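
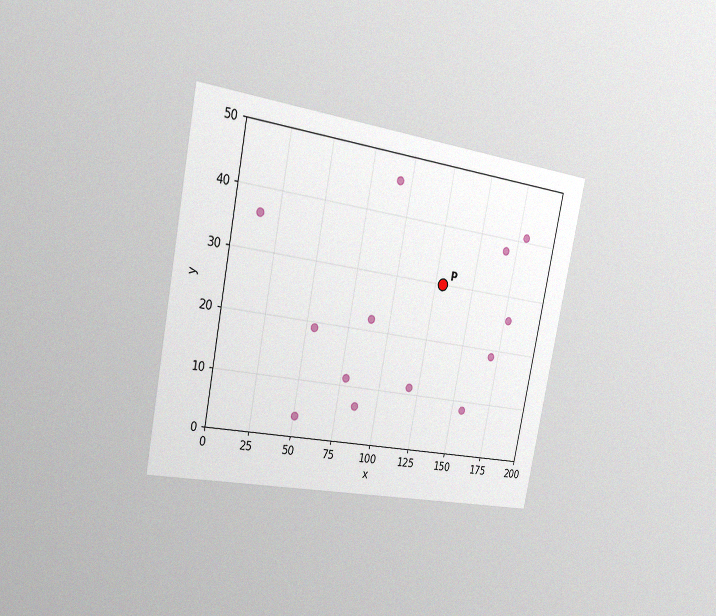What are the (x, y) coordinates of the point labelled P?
The chart is tilted about 11° clockwise and viewed slightly from the left, with some photo noise. Following the gridlines from P to each axis, P sits at (130, 30).

(130, 30)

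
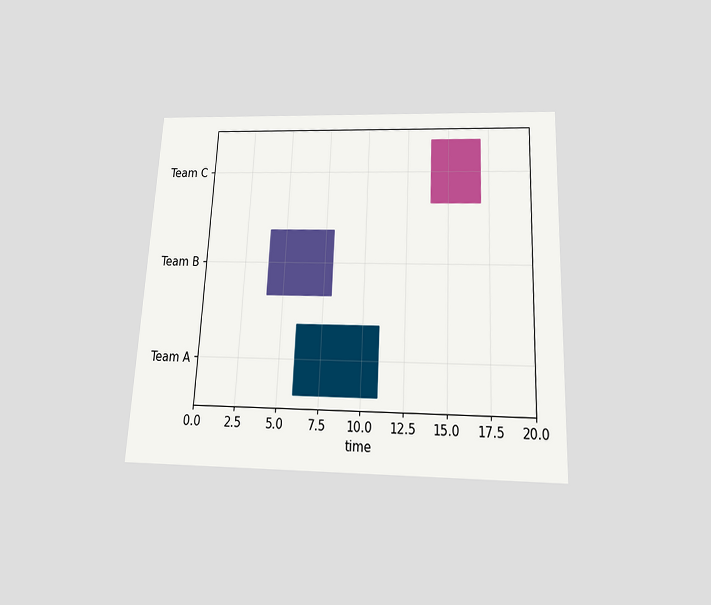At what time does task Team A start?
6

The chart is tilted about 3° clockwise and viewed slightly from below. The Team A bar begins at t=6.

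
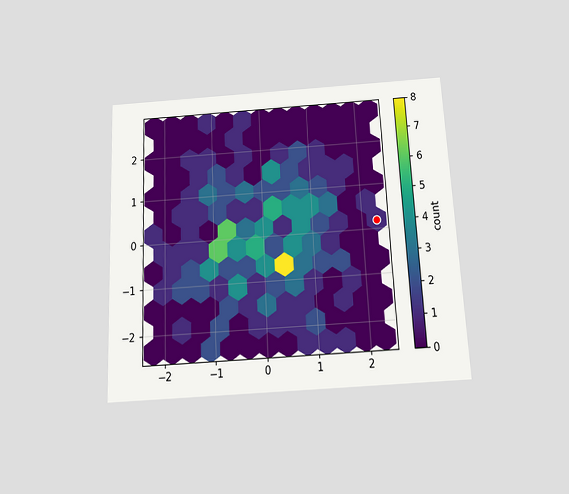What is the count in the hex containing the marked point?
1

The chart is tilted about 3° counter-clockwise and viewed slightly from below. The marked hex reads 1 on the colorbar.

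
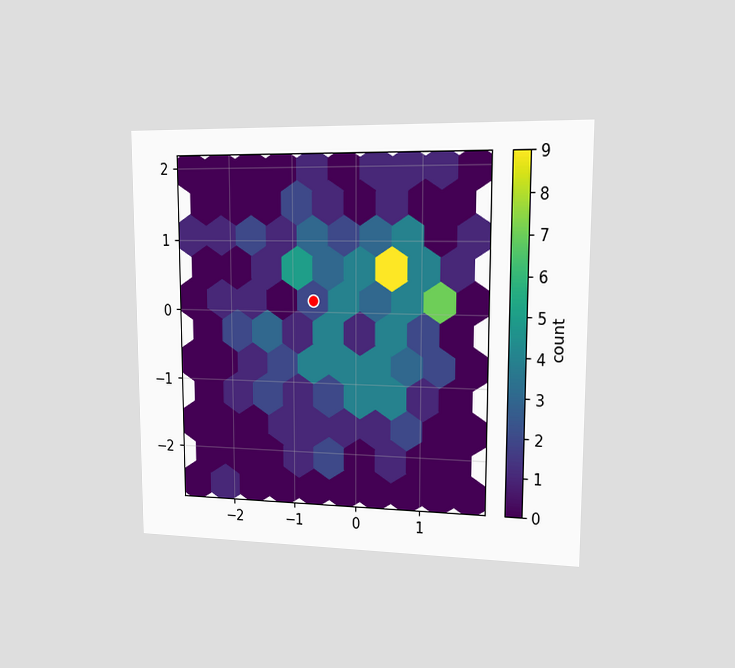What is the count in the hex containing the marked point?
2

The chart is viewed slightly from the right. The marked hex reads 2 on the colorbar.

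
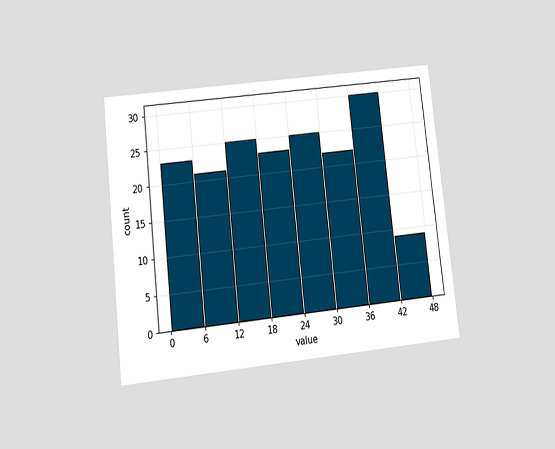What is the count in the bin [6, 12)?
21

The chart is tilted about 6° counter-clockwise and viewed slightly from below. The [6, 12) bin has height 21.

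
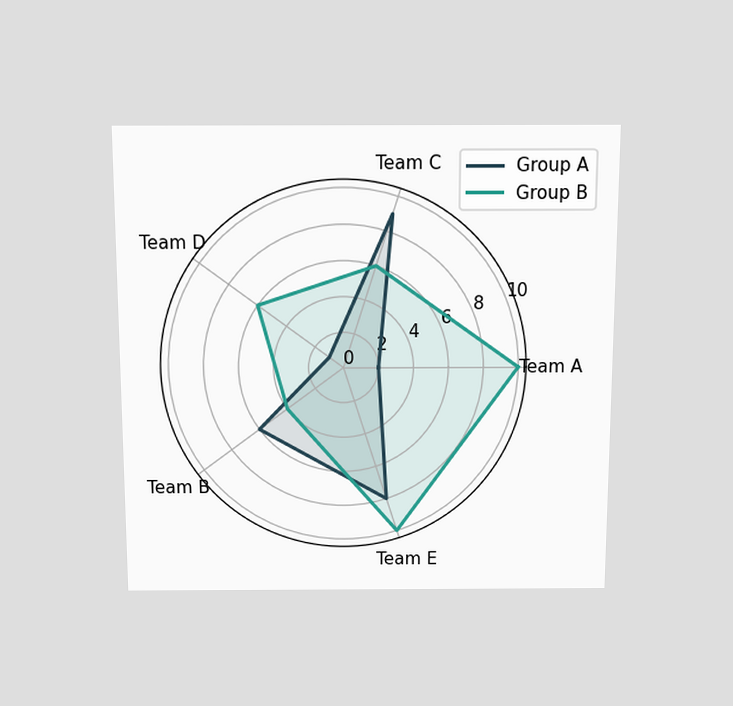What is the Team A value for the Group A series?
The chart is viewed slightly from above. On the Team A axis, Group A reaches 2.

2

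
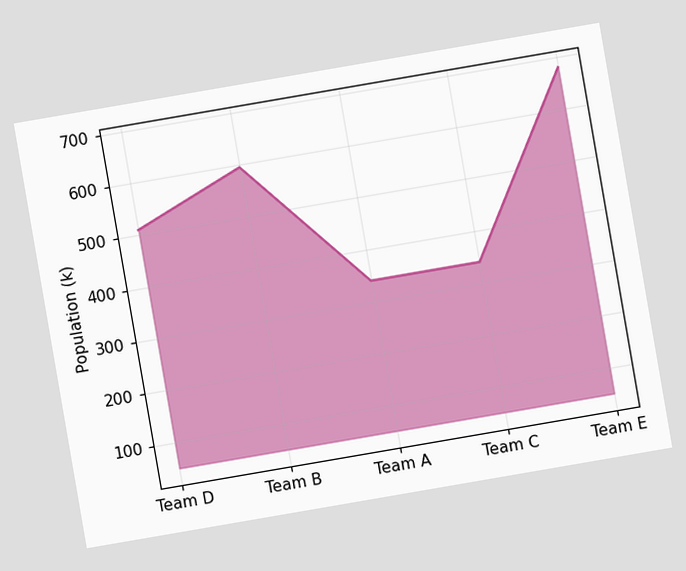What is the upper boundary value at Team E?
680k

The chart is tilted about 10° counter-clockwise. At Team E the upper boundary is at 680k.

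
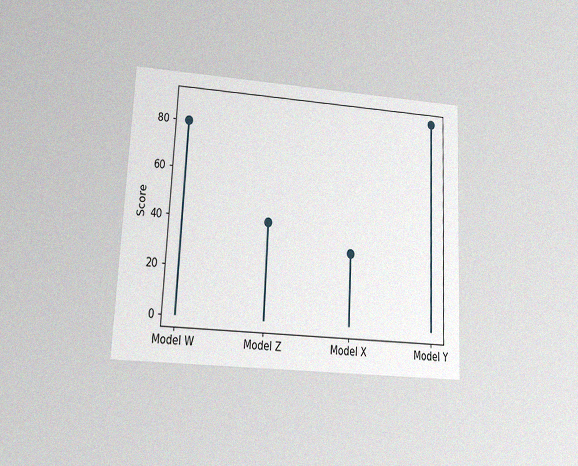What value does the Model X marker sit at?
The chart is tilted about 3° clockwise and viewed at a slight angle, with some photo noise. The Model X marker sits at 30.

30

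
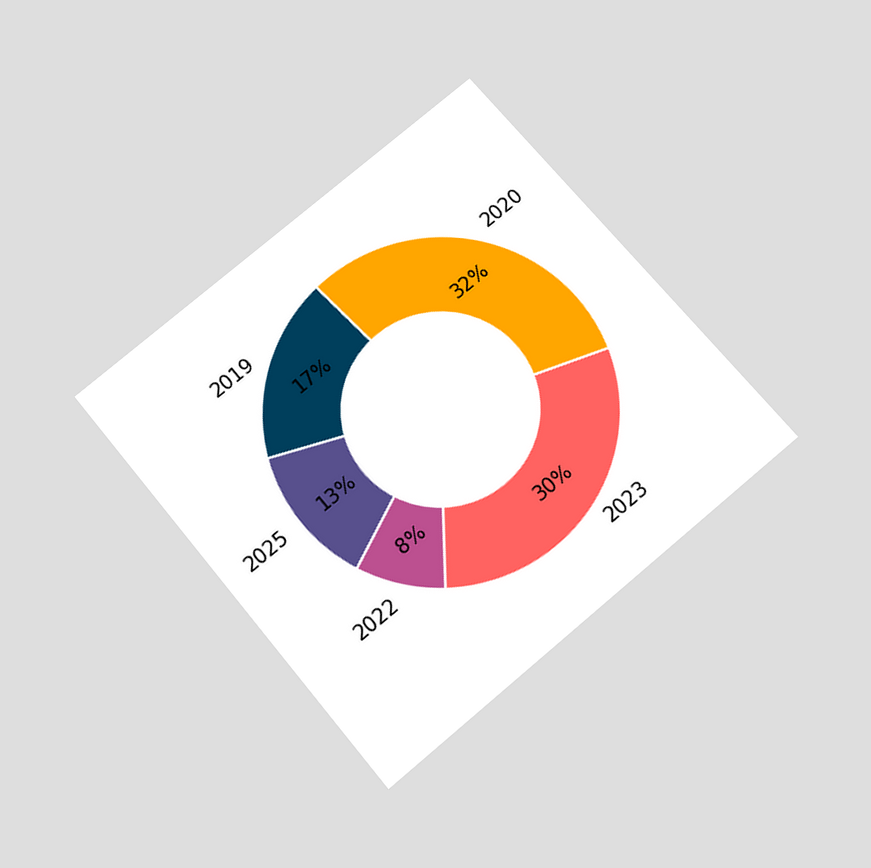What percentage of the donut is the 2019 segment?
17%

The chart is tilted about 40° counter-clockwise and viewed slightly from below. The 2019 segment takes up 17% of the ring.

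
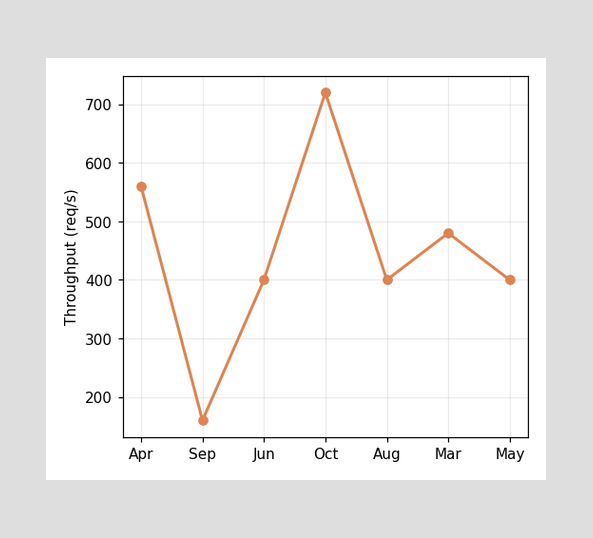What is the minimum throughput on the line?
160req/s

The lowest point is at Sep, and reading across to the y-axis gives 160req/s.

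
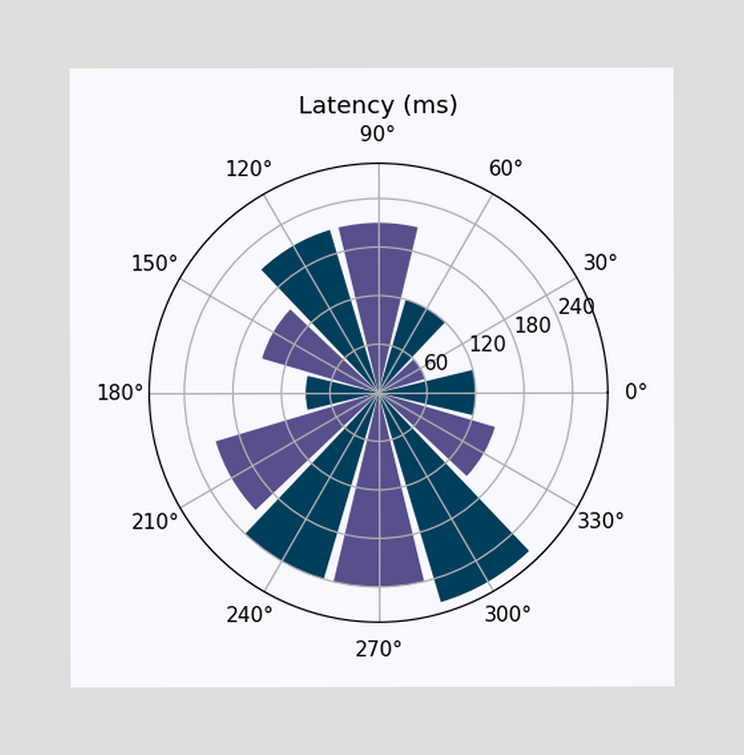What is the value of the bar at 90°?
210ms

The bar at 90° reaches 210ms on the radial axis.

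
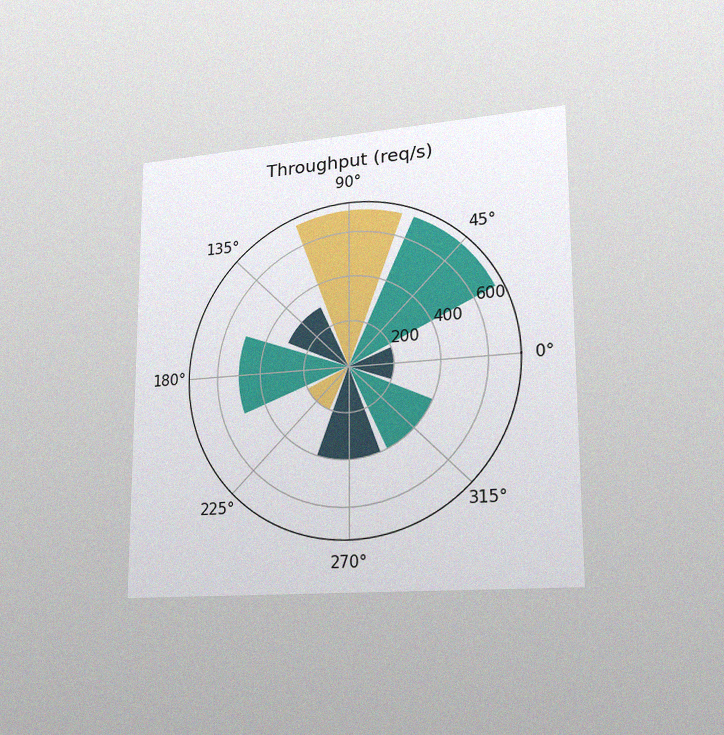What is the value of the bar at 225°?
200req/s

The chart is viewed slightly from the right, with some photo noise. The bar at 225° reaches 200req/s on the radial axis.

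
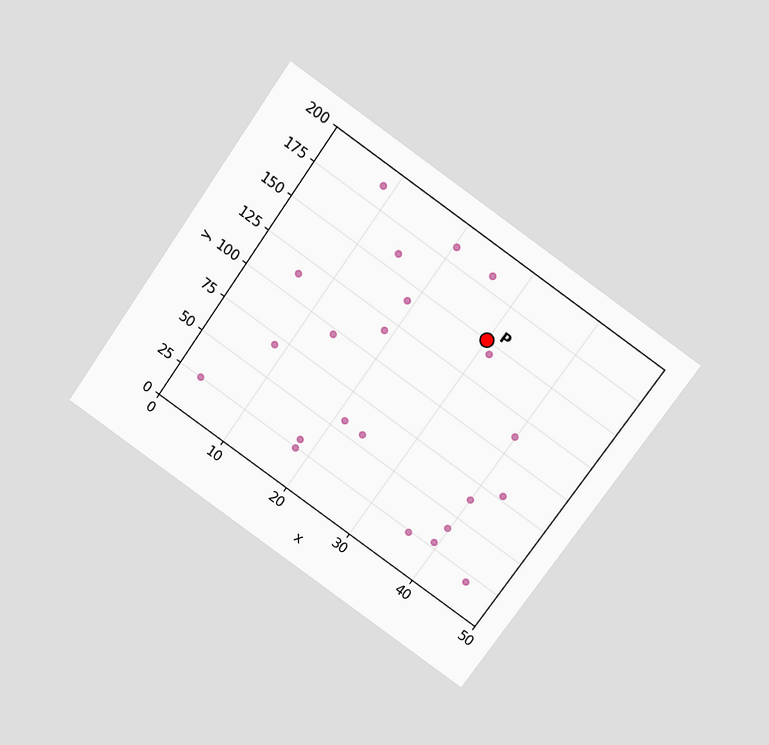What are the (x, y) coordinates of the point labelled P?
(30, 150)

The chart is tilted about 35° clockwise and viewed slightly from above. Following the gridlines from P to each axis, P sits at (30, 150).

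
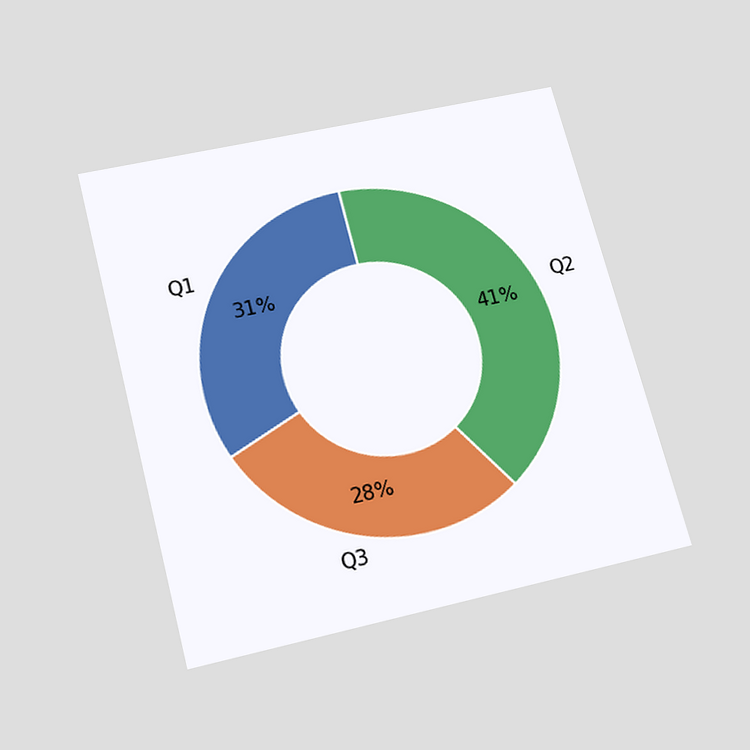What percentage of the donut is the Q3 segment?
The chart is tilted about 15° counter-clockwise and viewed slightly from below. The Q3 segment takes up 28% of the ring.

28%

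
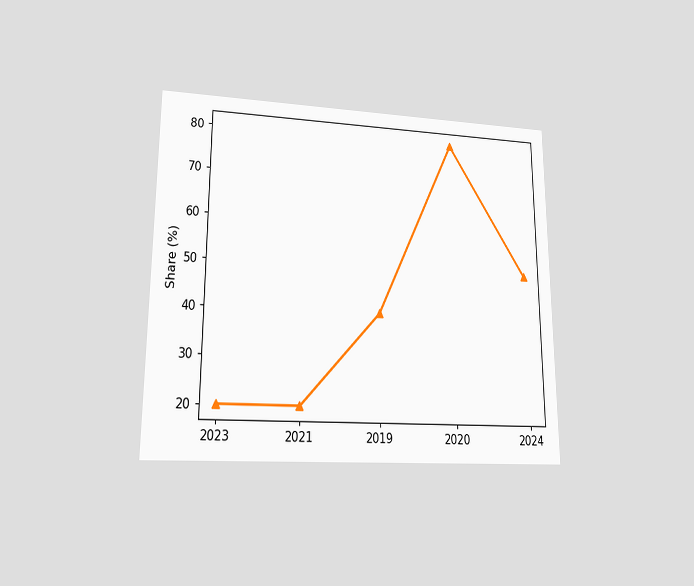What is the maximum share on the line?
80%

The chart is viewed at a slight angle. The highest point is at 2020, and reading across to the y-axis gives 80%.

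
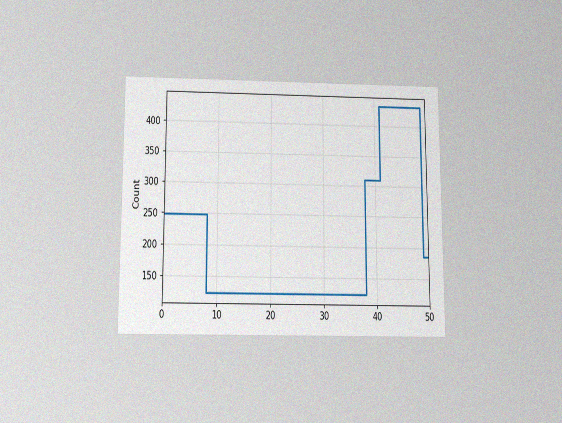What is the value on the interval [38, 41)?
310

The chart is viewed slightly from below, with some photo noise. On [38, 41) the step sits at 310.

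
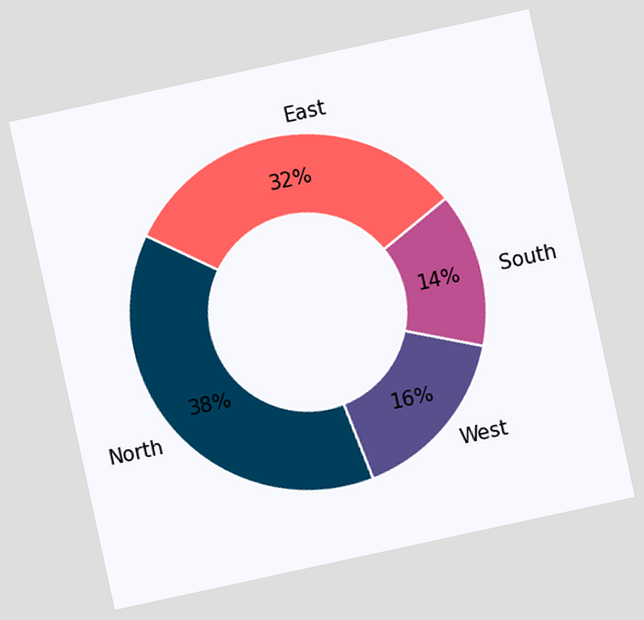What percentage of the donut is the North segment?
38%

The chart is tilted about 12° counter-clockwise. The North segment takes up 38% of the ring.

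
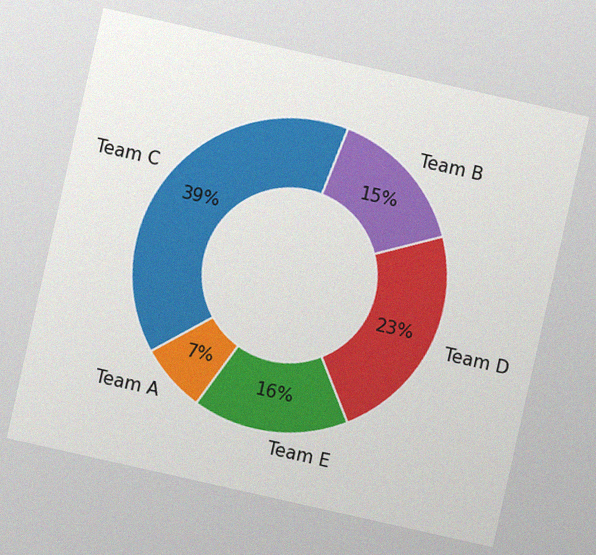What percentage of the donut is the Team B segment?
The chart is tilted about 13° clockwise, with some photo noise. The Team B segment takes up 15% of the ring.

15%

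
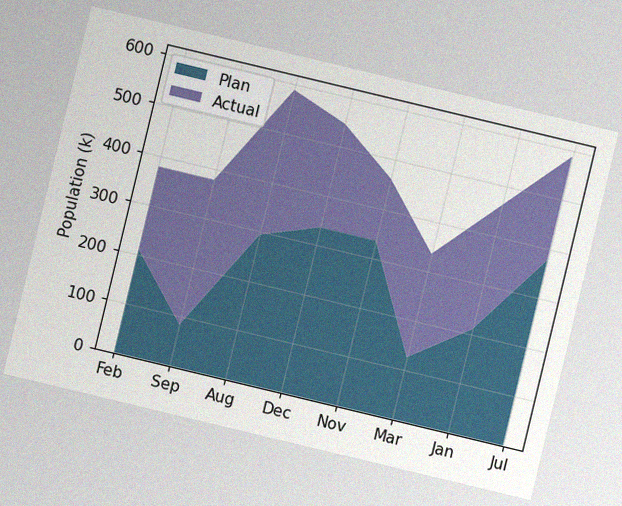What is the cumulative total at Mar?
336k

The chart is tilted about 13° clockwise, with some photo noise. The stacked total at Mar reaches 336k.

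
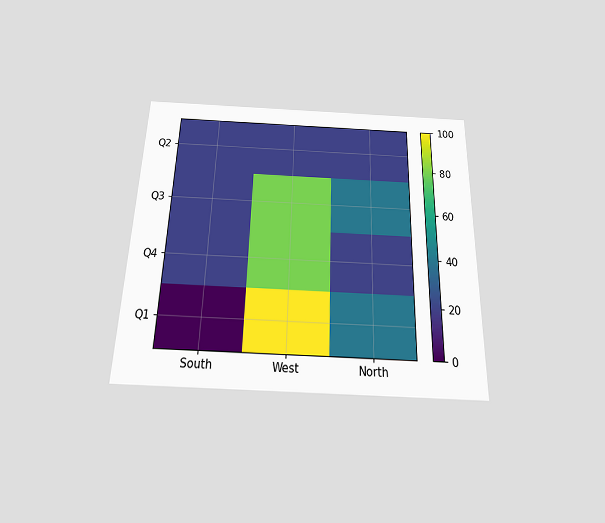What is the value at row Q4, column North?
20

The chart is viewed slightly from below. Matching cell (Q4, North) against the colorbar gives 20.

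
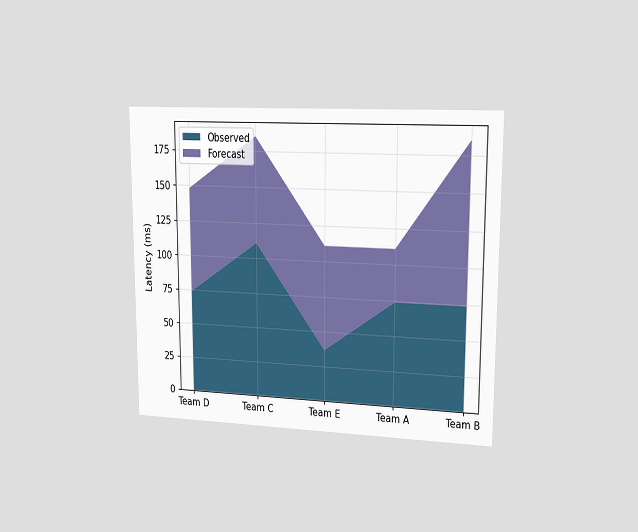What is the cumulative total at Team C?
The chart is viewed slightly from the right. The stacked total at Team C reaches 185ms.

185ms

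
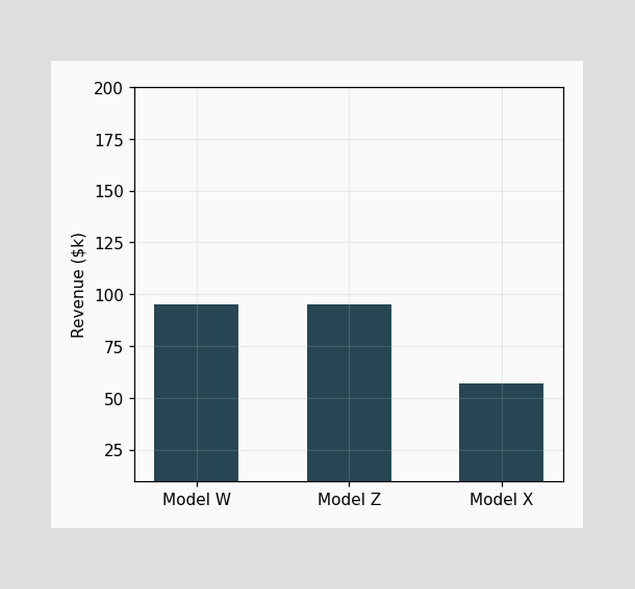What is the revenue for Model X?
$57k

Reading along the chart's y-axis, the Model X bar reaches $57k.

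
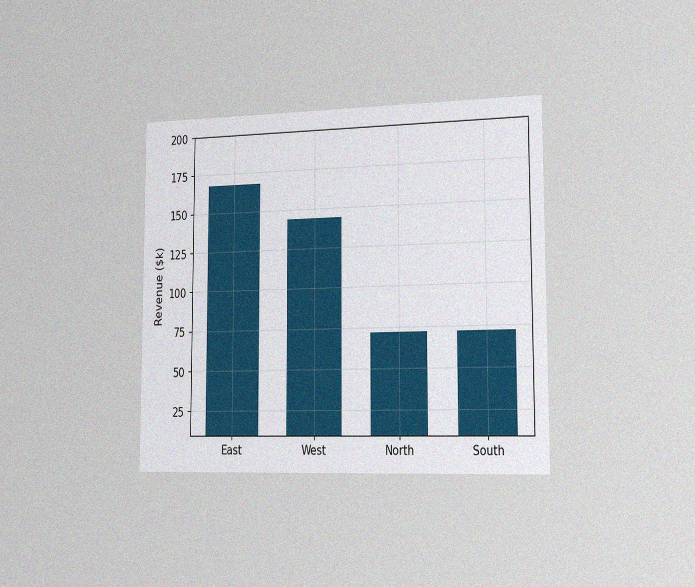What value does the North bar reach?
The chart is viewed slightly from the right, with some photo noise. Reading along the chart's y-axis, the North bar reaches $72k.

$72k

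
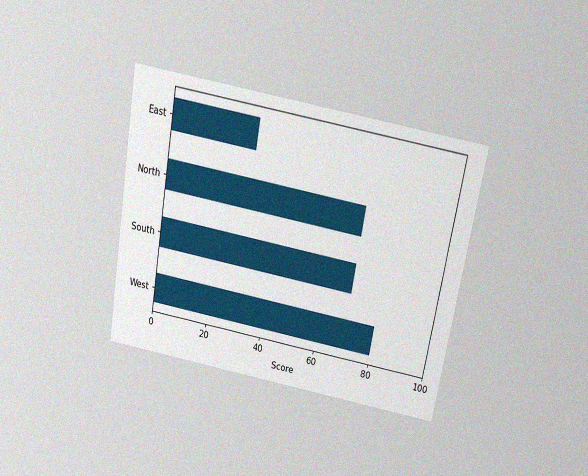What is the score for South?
The chart is tilted about 10° clockwise and viewed slightly from above, with some photo noise. Reading along the chart's x-axis, the South bar reaches 70.

70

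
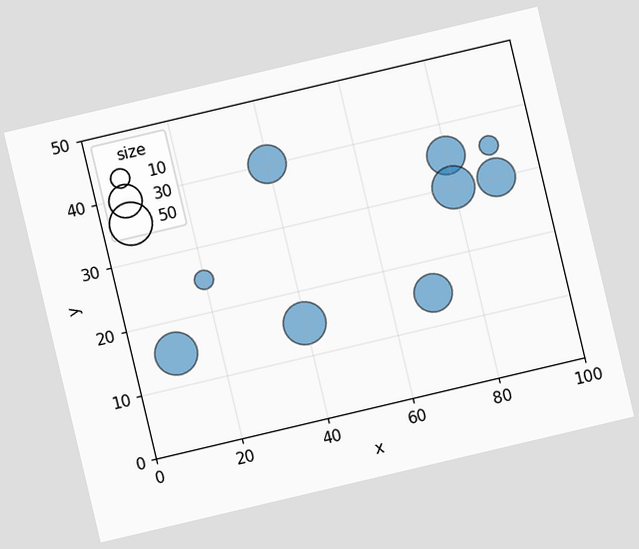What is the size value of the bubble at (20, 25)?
The chart is tilted about 13° counter-clockwise. Matching the bubble at (20, 25) against the size legend gives 10.

10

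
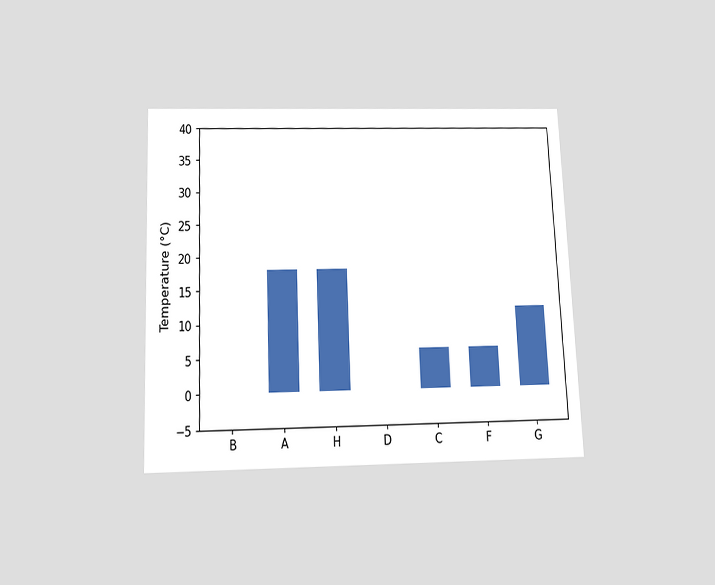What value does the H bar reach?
The chart is tilted about 2° counter-clockwise and viewed slightly from below. Reading along the chart's y-axis, the H bar reaches 18°C.

18°C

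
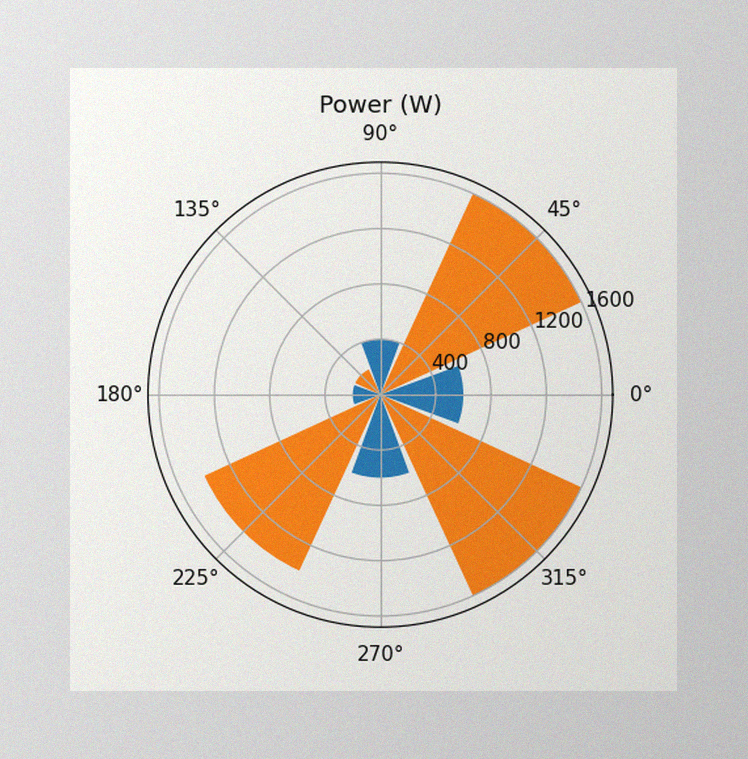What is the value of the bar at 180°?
200W

The image has some photo noise and uneven lighting. The bar at 180° reaches 200W on the radial axis.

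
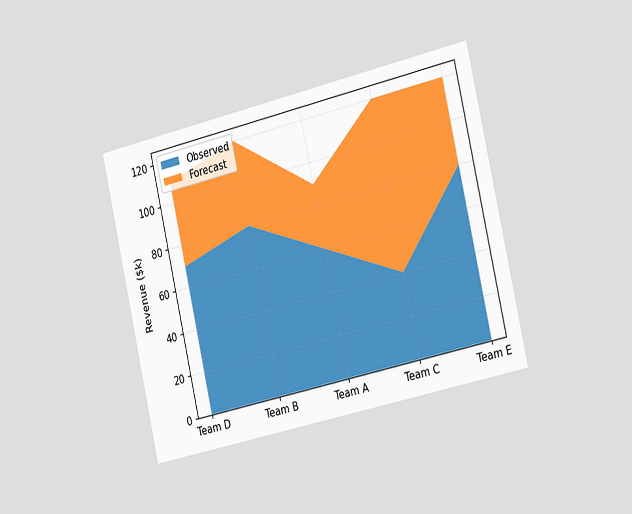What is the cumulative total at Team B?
The chart is tilted about 13° counter-clockwise and viewed slightly from the right. The stacked total at Team B reaches $120k.

$120k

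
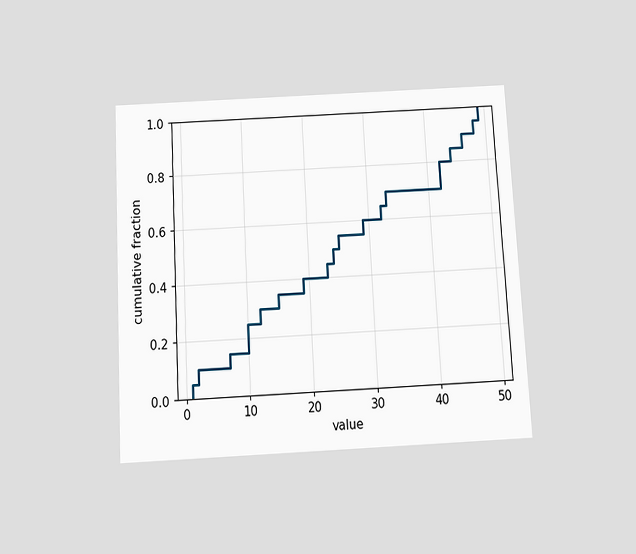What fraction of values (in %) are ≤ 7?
15%

The chart is tilted about 3° counter-clockwise and viewed slightly from below. At x=7 the ECDF step is at 15%.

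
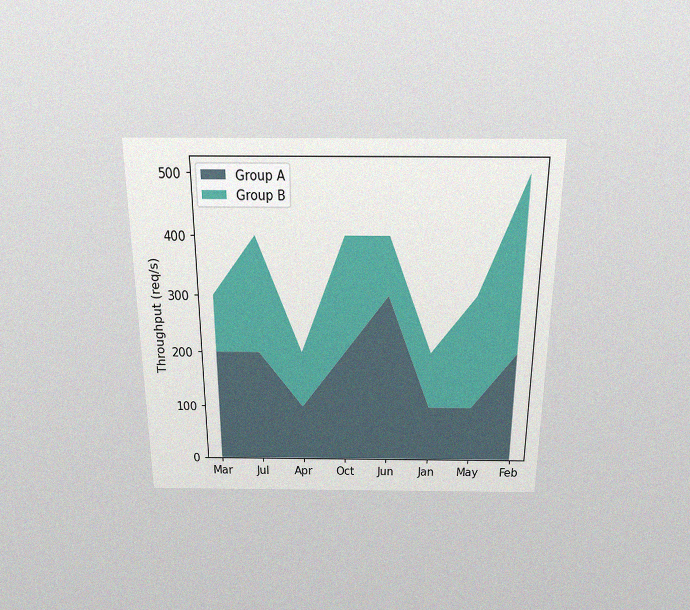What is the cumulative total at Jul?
The chart is viewed slightly from above, with some photo noise. The stacked total at Jul reaches 400req/s.

400req/s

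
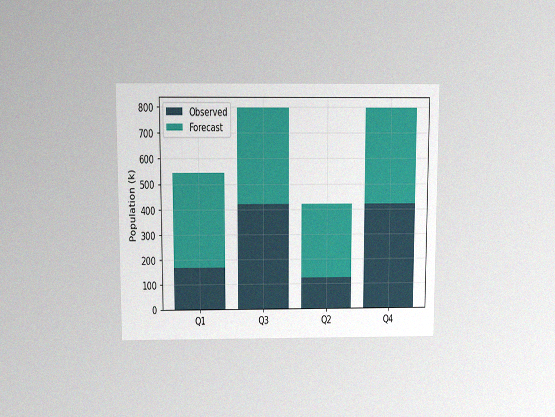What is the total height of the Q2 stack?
420k

The chart is viewed slightly from above, with some photo noise. The Q2 stack's top reaches 420k on the y-axis.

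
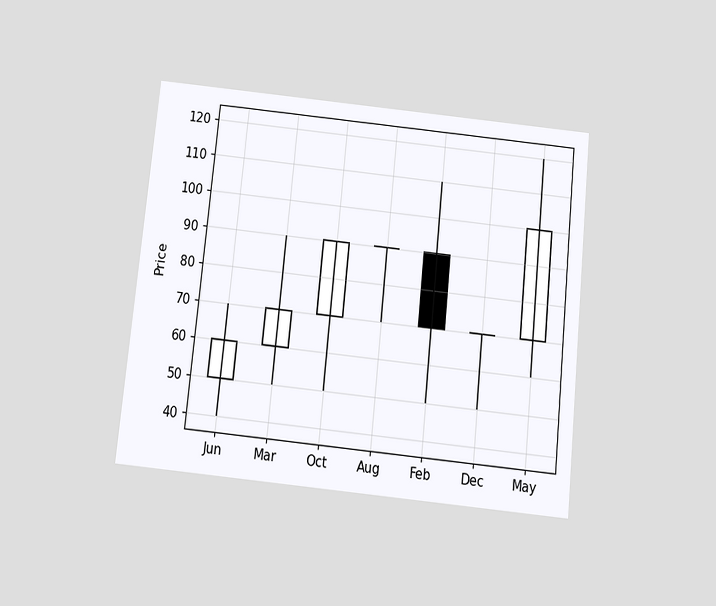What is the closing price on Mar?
70

The chart is tilted about 6° clockwise and viewed slightly from below. The Mar candle closes at 70.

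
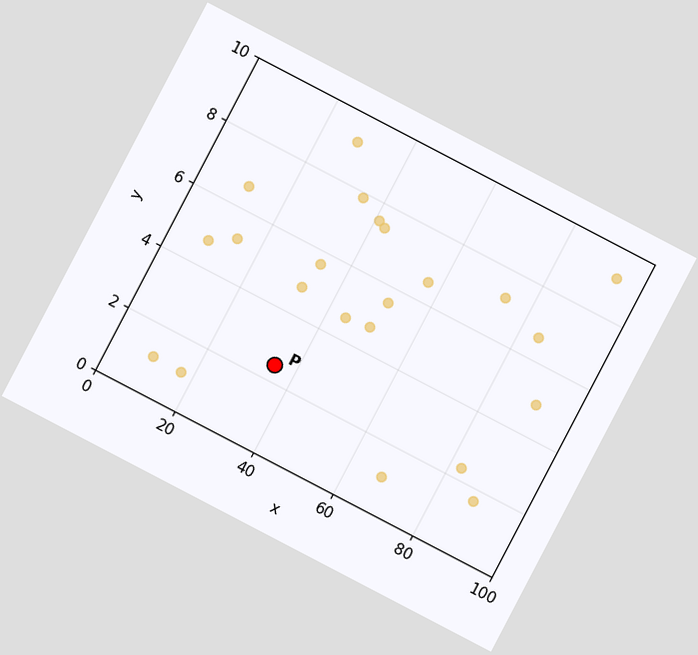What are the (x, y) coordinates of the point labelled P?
The chart is tilted about 28° clockwise. Following the gridlines from P to each axis, P sits at (35, 2.5).

(35, 2.5)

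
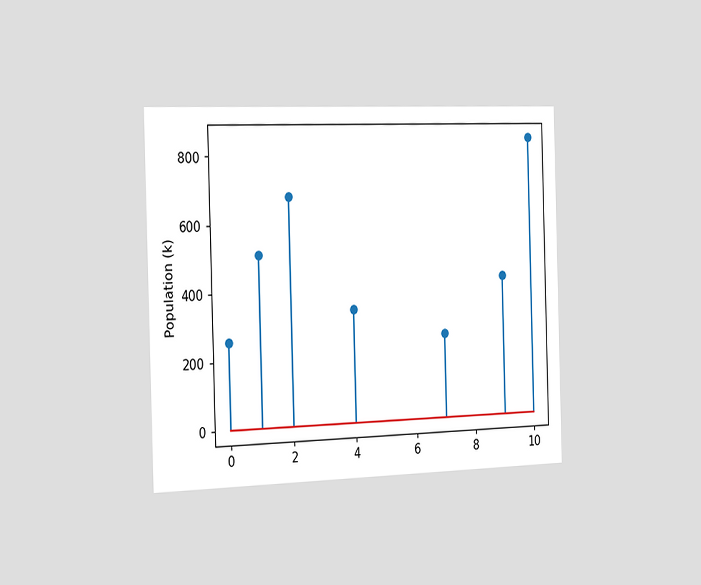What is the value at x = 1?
The chart is viewed slightly from the left. The stem at x=1 reaches 510k.

510k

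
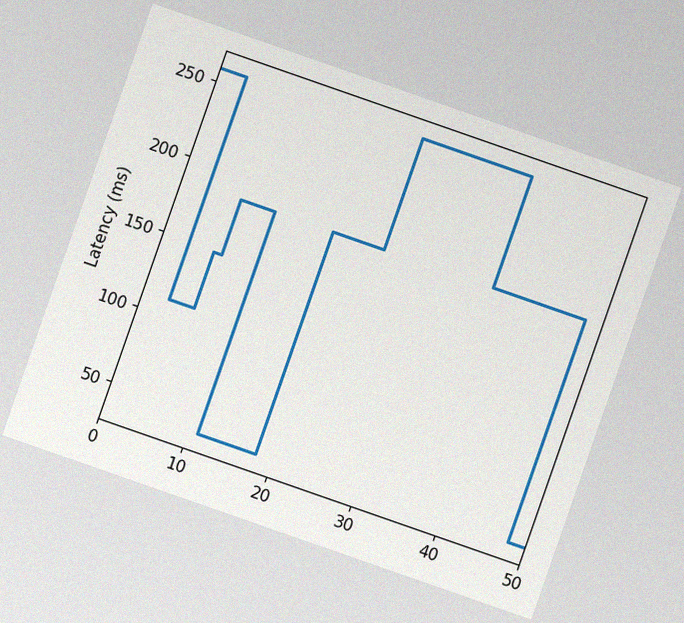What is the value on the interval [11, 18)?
37ms

The chart is tilted about 19° clockwise, with some photo noise. On [11, 18) the step sits at 37ms.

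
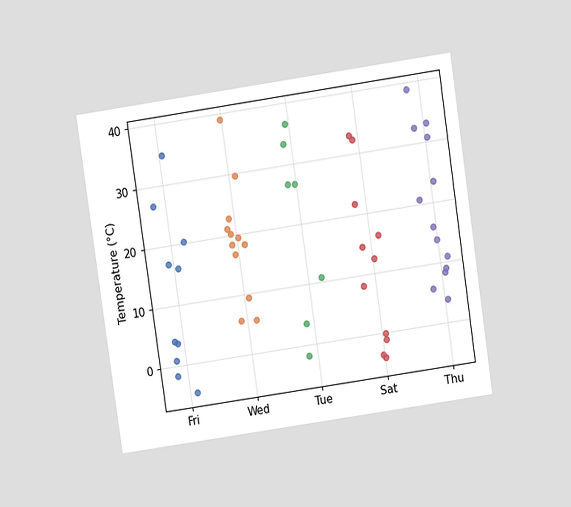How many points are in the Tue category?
The chart is tilted about 8° counter-clockwise and viewed slightly from above. Counting the markers in the Tue column gives 7.

7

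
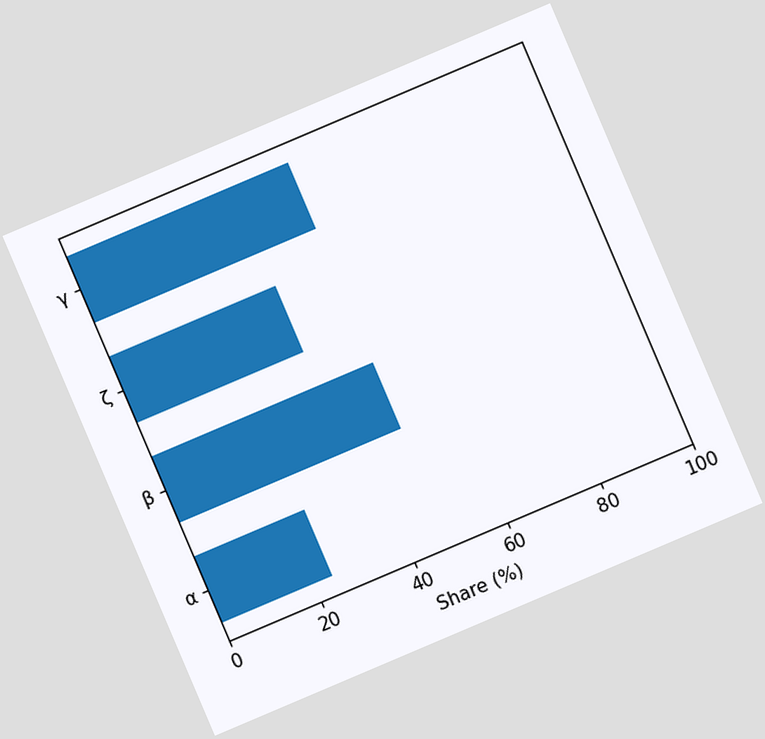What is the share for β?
The chart is tilted about 23° counter-clockwise. Reading along the chart's x-axis, the β bar reaches 48%.

48%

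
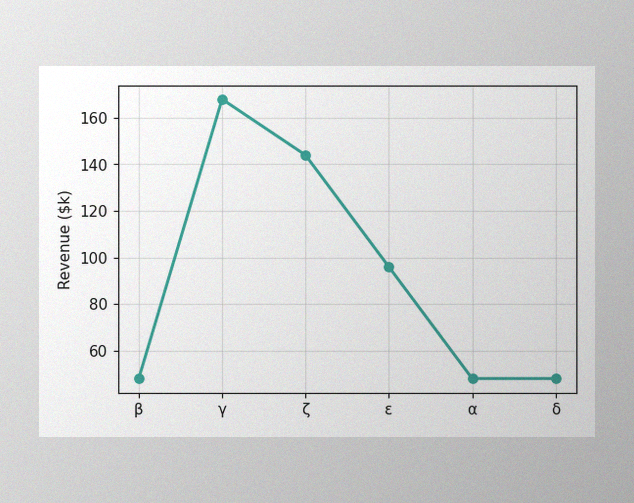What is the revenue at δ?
$48k

The image has some photo noise and uneven lighting. At δ, the line is at $48k.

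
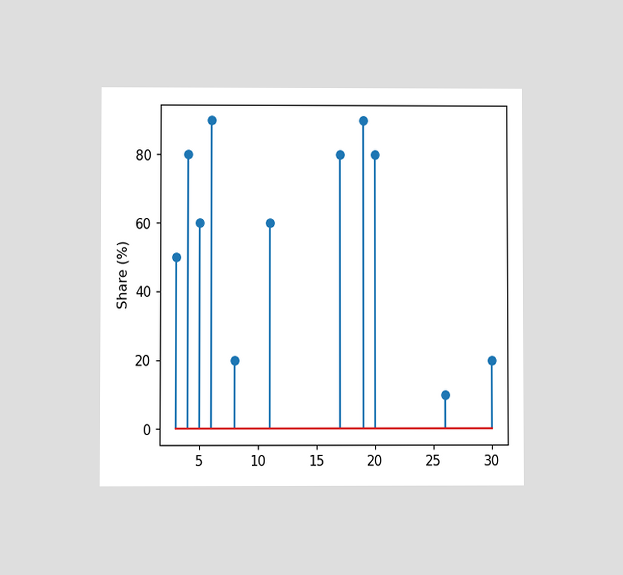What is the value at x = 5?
The chart is viewed at a slight angle. The stem at x=5 reaches 60%.

60%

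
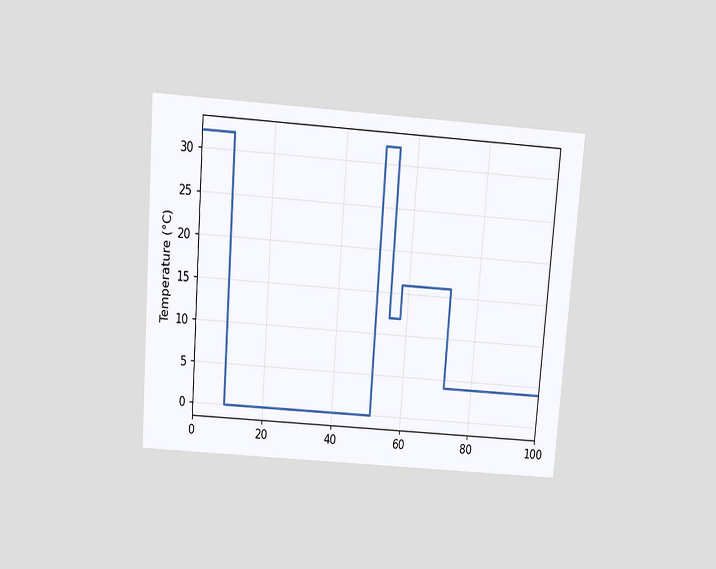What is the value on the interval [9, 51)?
The chart is tilted about 4° clockwise and viewed slightly from above. On [9, 51) the step sits at 0°C.

0°C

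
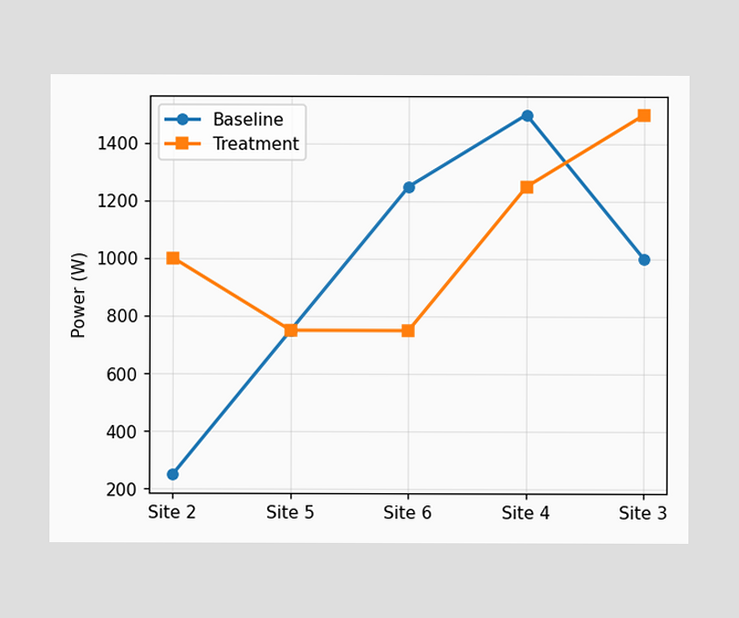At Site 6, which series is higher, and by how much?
At Site 6, Baseline sits above the other line by 500W.

Baseline, by 500W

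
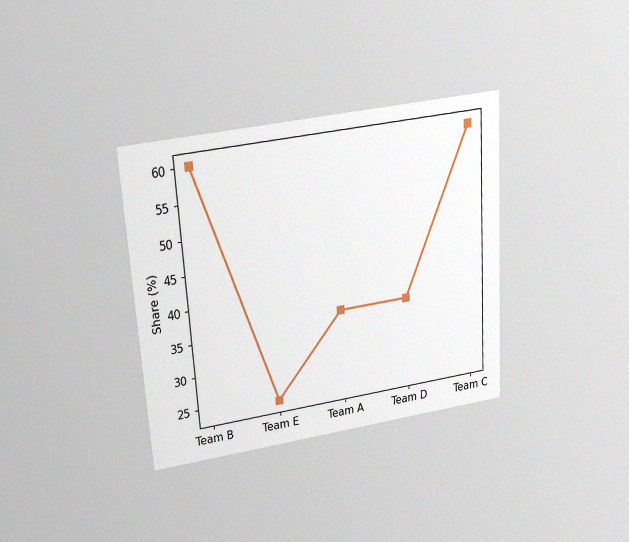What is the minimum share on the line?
The chart is tilted about 4° counter-clockwise and viewed slightly from above, with some photo noise. The lowest point is at Team E, and reading across to the y-axis gives 24%.

24%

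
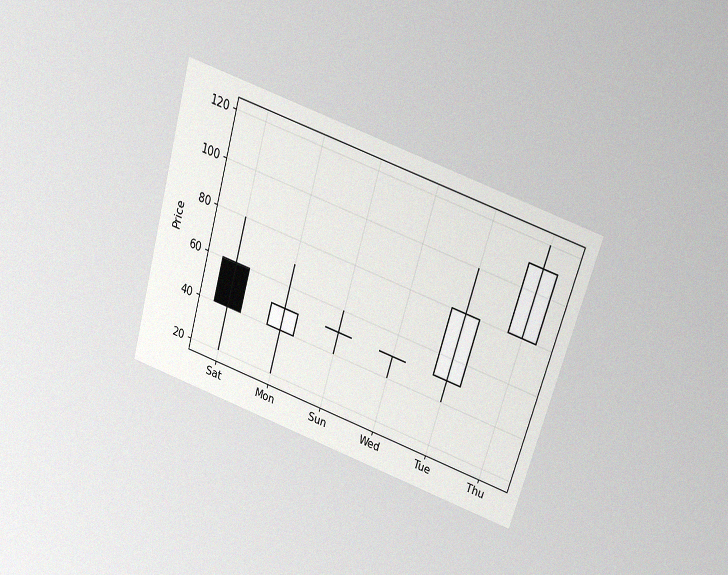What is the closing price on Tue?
The chart is tilted about 17° clockwise and viewed slightly from above, with some photo noise. The Tue candle closes at 80.

80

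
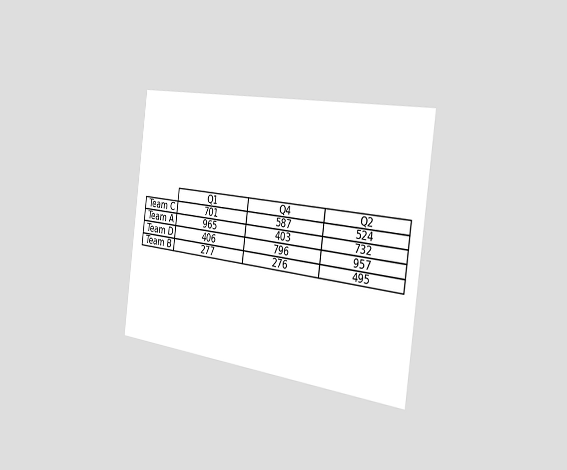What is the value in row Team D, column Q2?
957

The chart is tilted about 7° clockwise and viewed slightly from the right. The (Team D, Q2) cell reads 957.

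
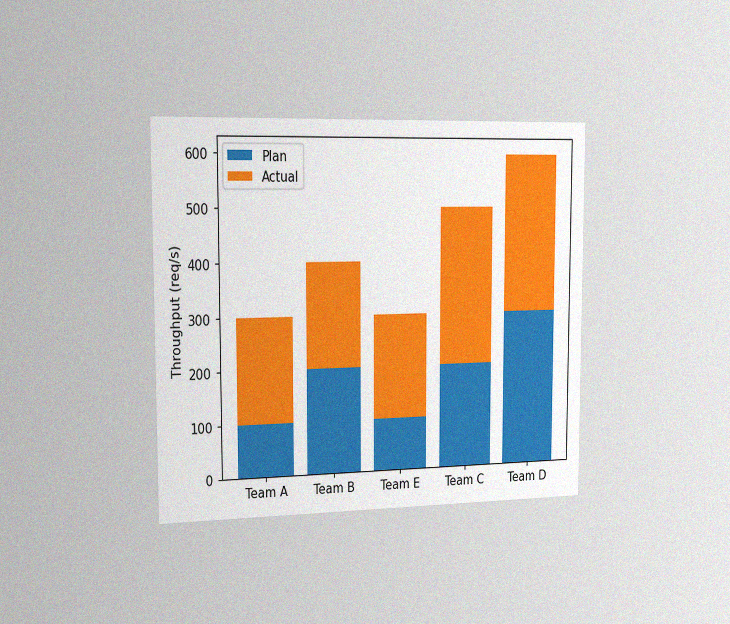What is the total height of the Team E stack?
300req/s

The chart is viewed slightly from the left, with some photo noise. The Team E stack's top reaches 300req/s on the y-axis.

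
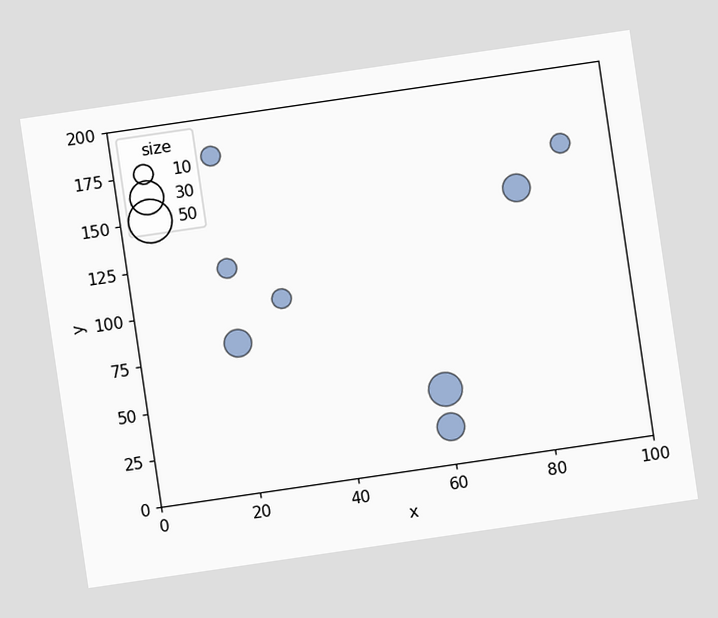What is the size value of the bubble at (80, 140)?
The chart is tilted about 8° counter-clockwise. Matching the bubble at (80, 140) against the size legend gives 20.

20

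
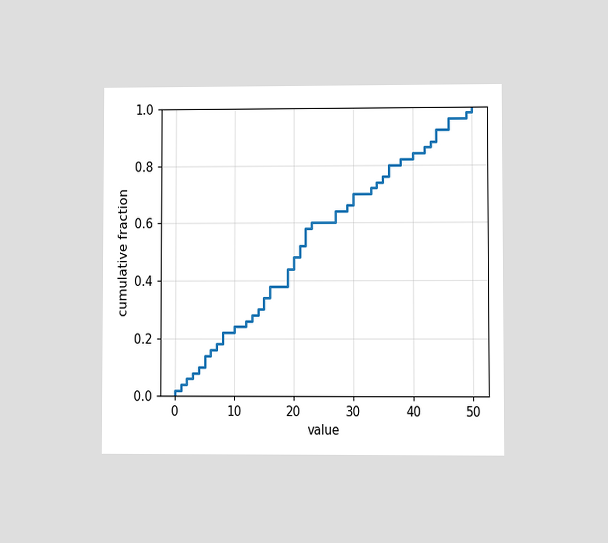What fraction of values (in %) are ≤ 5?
14%

The chart is viewed at a slight angle. At x=5 the ECDF step is at 14%.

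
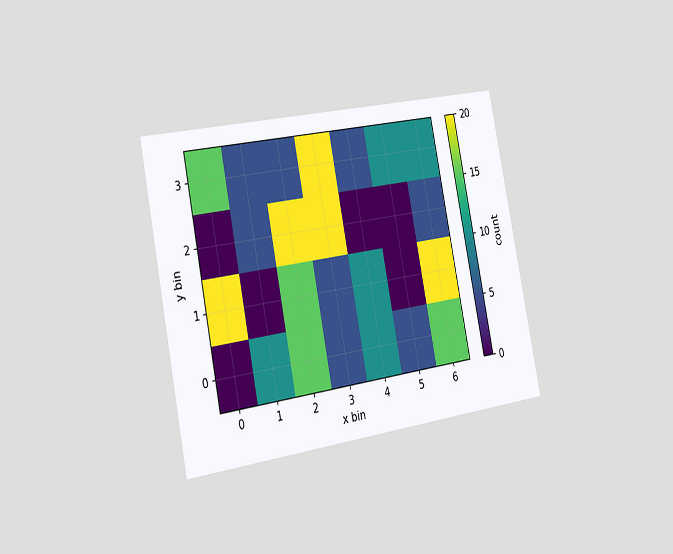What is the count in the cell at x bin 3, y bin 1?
5

The chart is tilted about 11° counter-clockwise and viewed slightly from the left. Matching the cell (3, 1) against the colorbar gives 5.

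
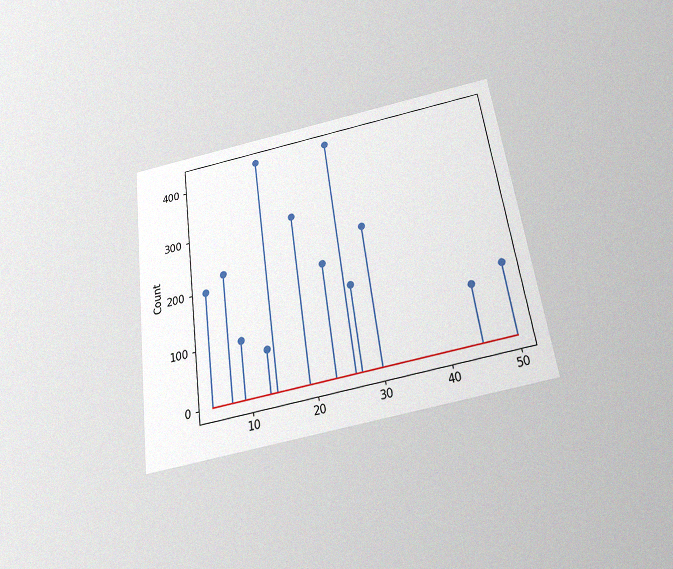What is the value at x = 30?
The chart is tilted about 8° counter-clockwise and viewed slightly from below, with some photo noise. The stem at x=30 reaches 250.

250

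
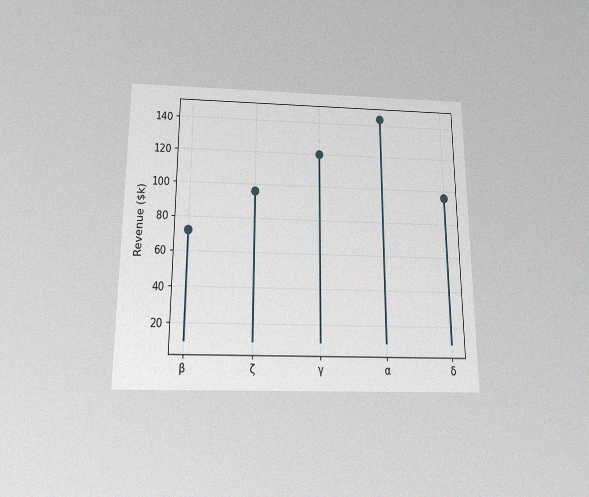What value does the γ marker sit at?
$120k

The chart is viewed slightly from below, with some photo noise. The γ marker sits at $120k.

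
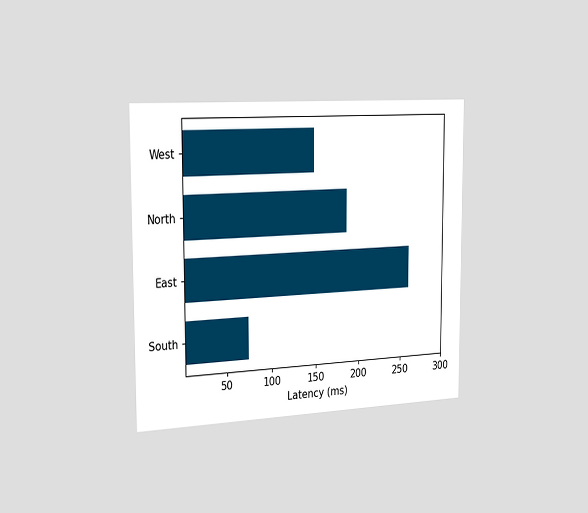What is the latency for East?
The chart is viewed slightly from the left. Reading along the chart's x-axis, the East bar reaches 259ms.

259ms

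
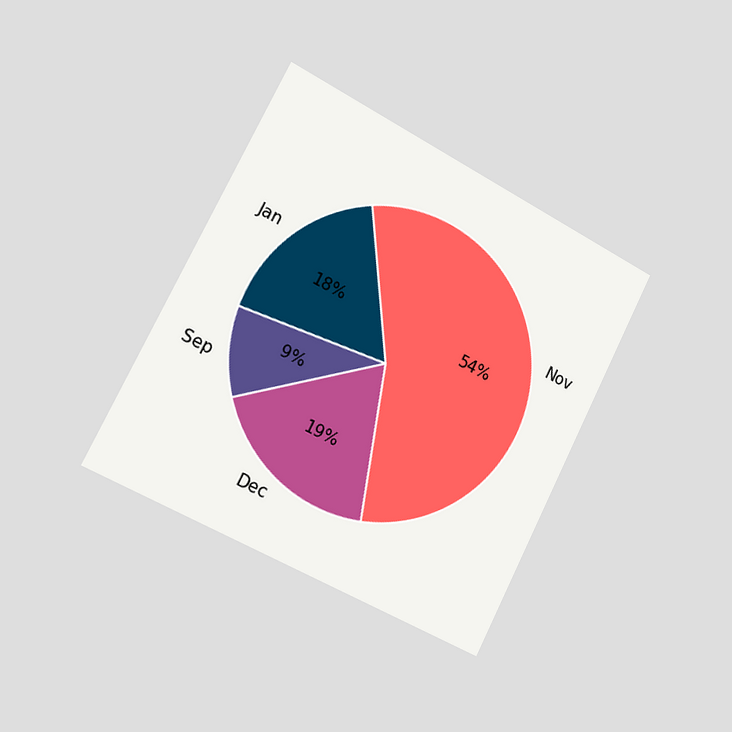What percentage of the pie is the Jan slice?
18%

The chart is tilted about 27° clockwise and viewed slightly from the left. The Jan slice takes up 18% of the pie.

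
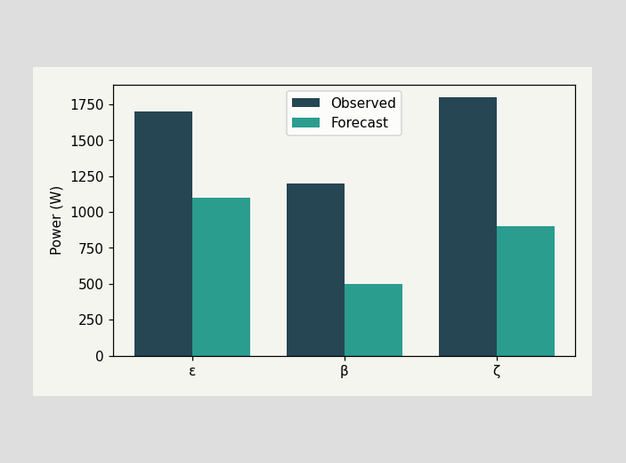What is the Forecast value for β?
The Forecast bar at β reaches 500W on the y-axis.

500W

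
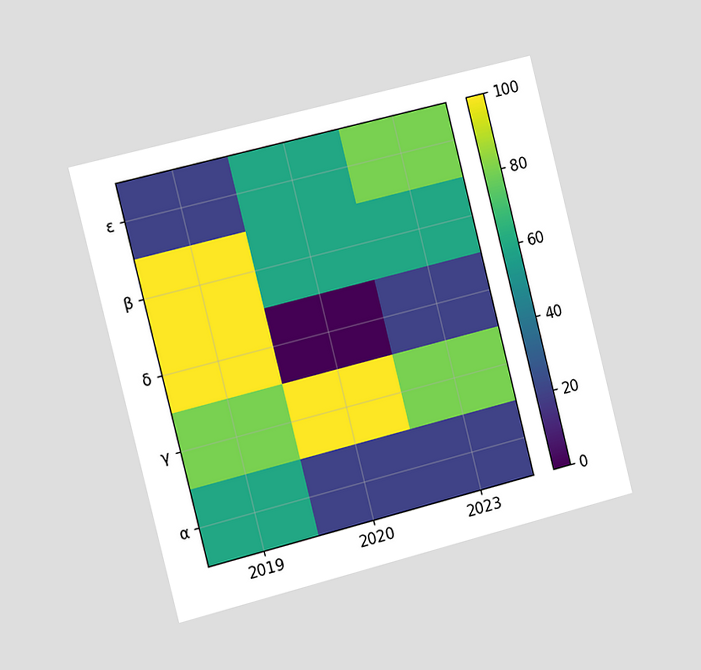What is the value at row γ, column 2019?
80

The chart is tilted about 14° counter-clockwise and viewed slightly from the left. Matching cell (γ, 2019) against the colorbar gives 80.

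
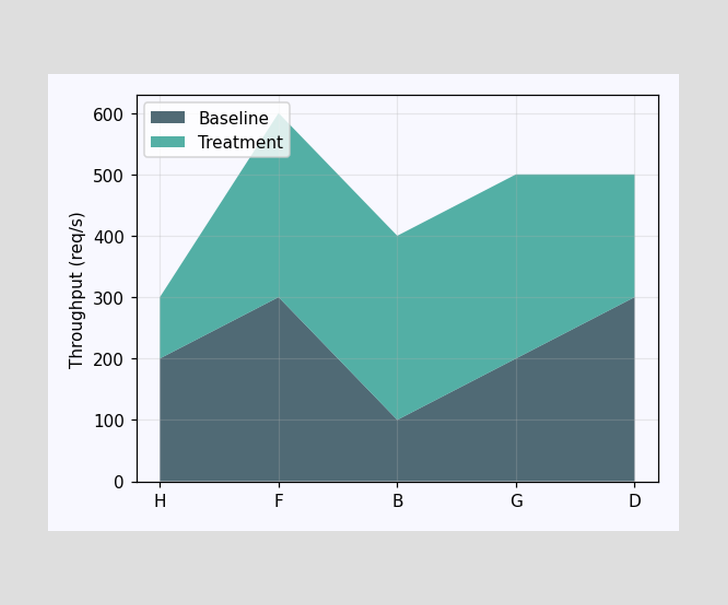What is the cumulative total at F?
The stacked total at F reaches 600req/s.

600req/s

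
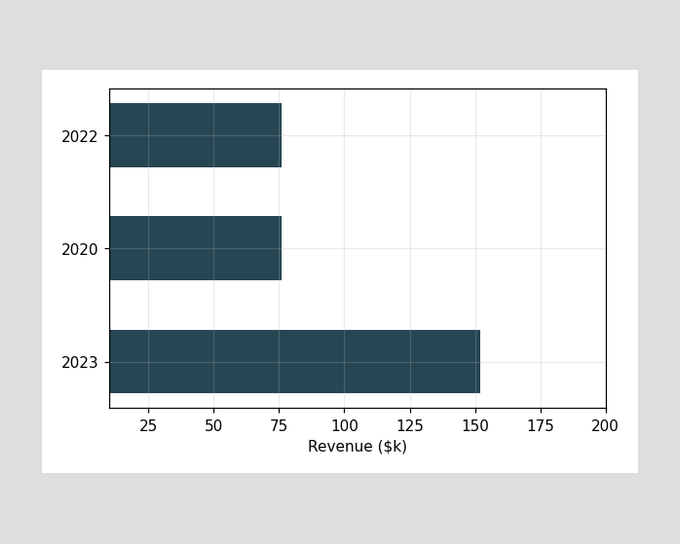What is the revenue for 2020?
$76k

Reading along the chart's x-axis, the 2020 bar reaches $76k.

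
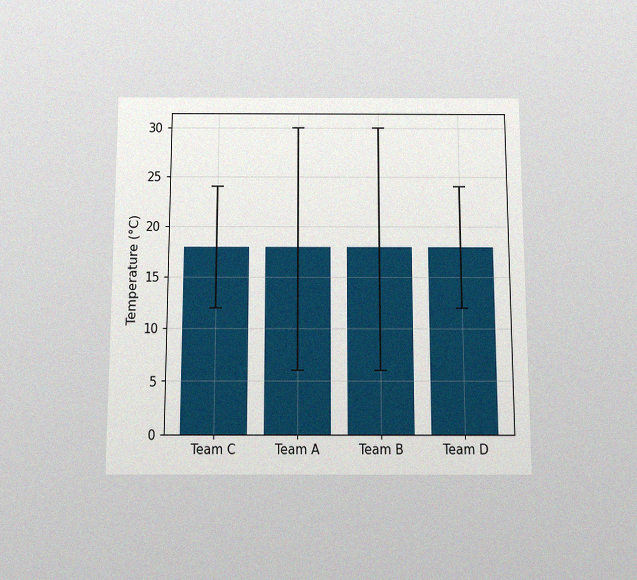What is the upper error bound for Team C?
24°C

The chart is viewed slightly from below, with some photo noise. The Team C bar's upper whisker reaches 24°C.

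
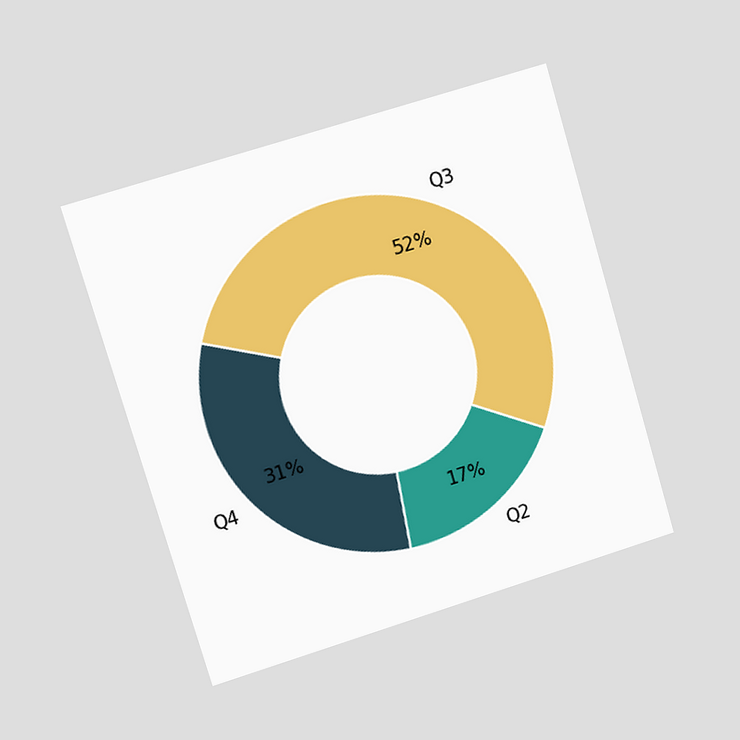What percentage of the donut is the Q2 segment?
The chart is tilted about 16° counter-clockwise and viewed slightly from the left. The Q2 segment takes up 17% of the ring.

17%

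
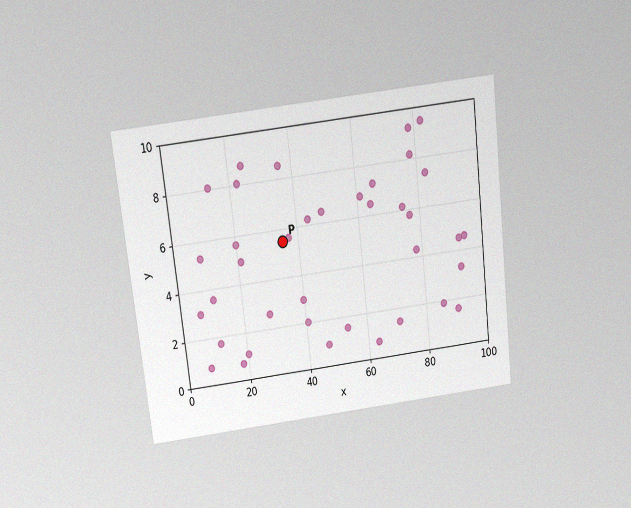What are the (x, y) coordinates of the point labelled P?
The chart is tilted about 7° counter-clockwise and viewed slightly from above, with some photo noise. Following the gridlines from P to each axis, P sits at (35, 5.5).

(35, 5.5)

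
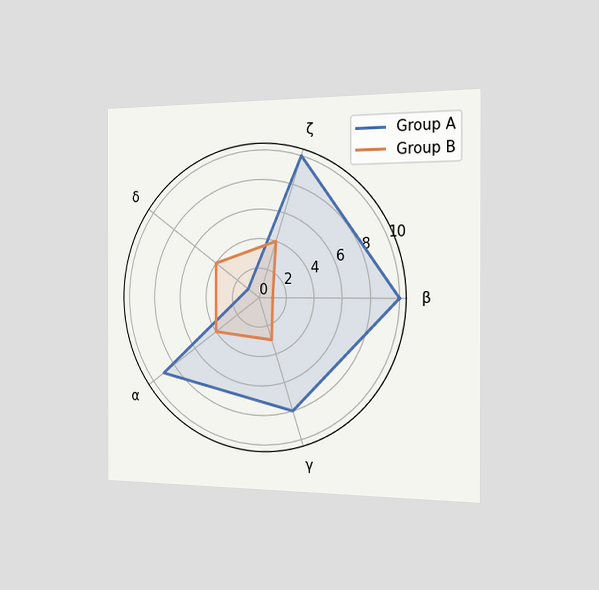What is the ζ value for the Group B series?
The chart is viewed slightly from the right. On the ζ axis, Group B reaches 4.

4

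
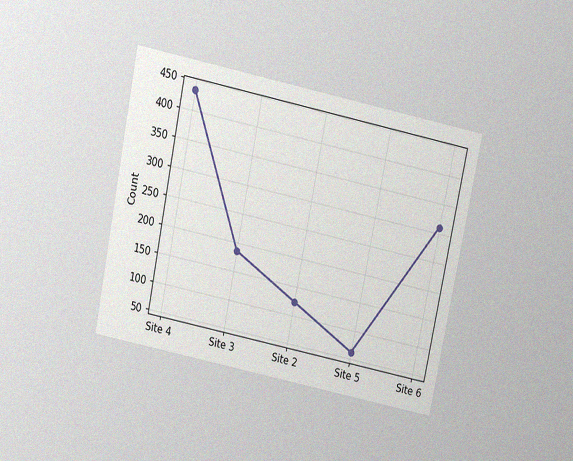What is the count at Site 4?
The chart is tilted about 12° clockwise and viewed slightly from above, with some photo noise. At Site 4, the line is at 434.

434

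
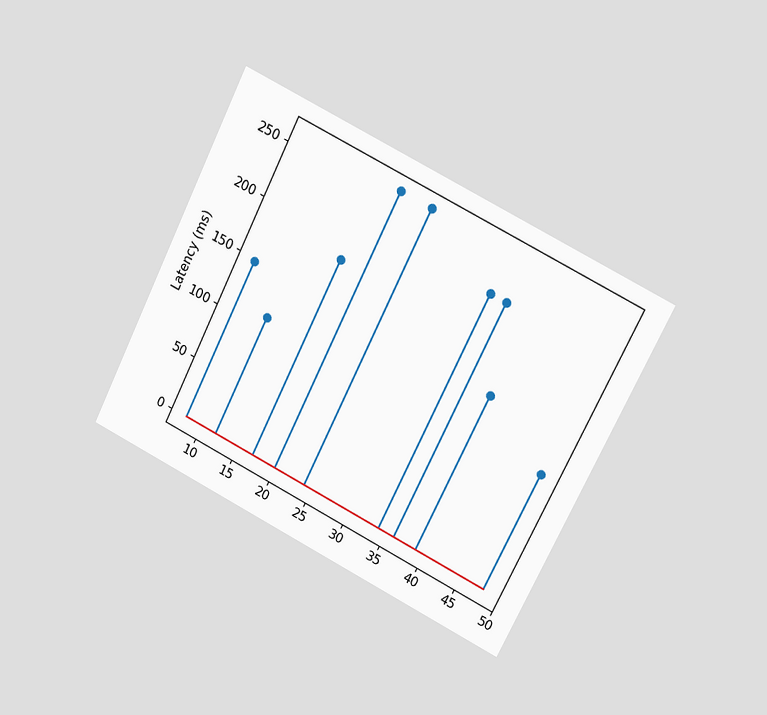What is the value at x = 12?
111ms

The chart is tilted about 26° clockwise and viewed at a slight angle. The stem at x=12 reaches 111ms.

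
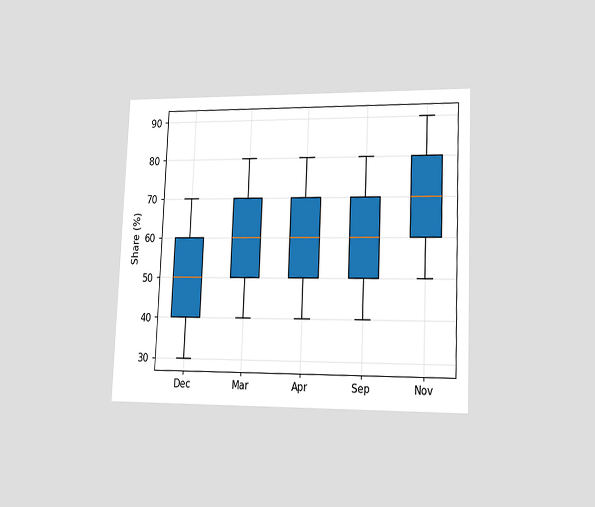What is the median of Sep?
The chart is tilted about 2° clockwise and viewed slightly from the right. The median line in the Sep box sits at 60%.

60%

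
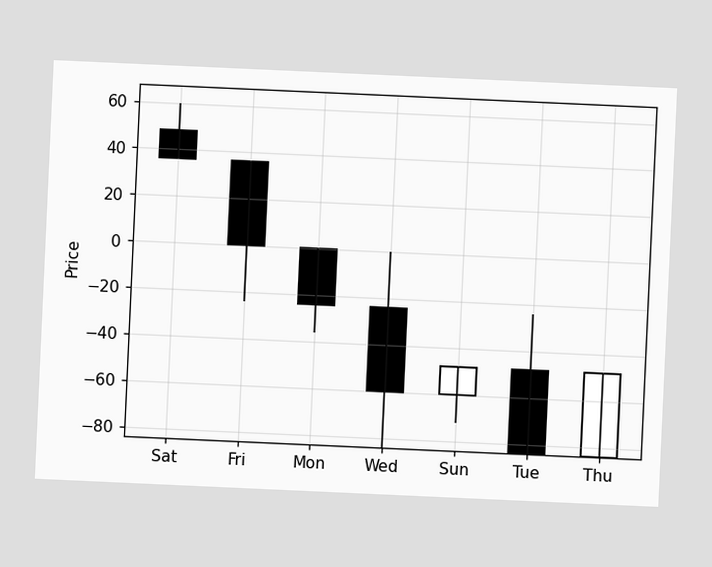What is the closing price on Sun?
-48

The chart is tilted about 3° clockwise. The Sun candle closes at -48.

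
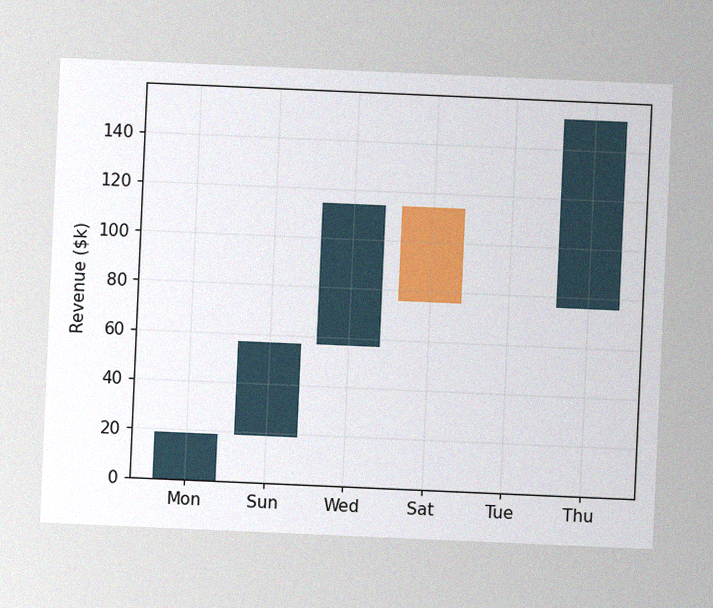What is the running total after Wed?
$114k

The chart is tilted about 3° clockwise, with some photo noise. After Wed the running total reaches $114k.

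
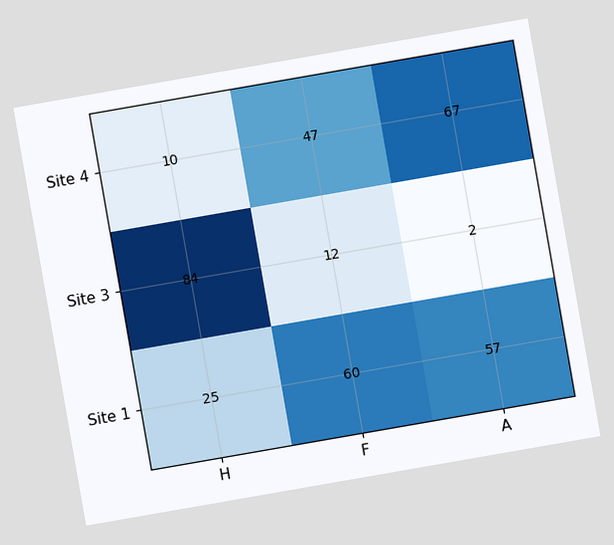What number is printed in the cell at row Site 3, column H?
84

The chart is tilted about 10° counter-clockwise. The (Site 3, H) cell reads 84.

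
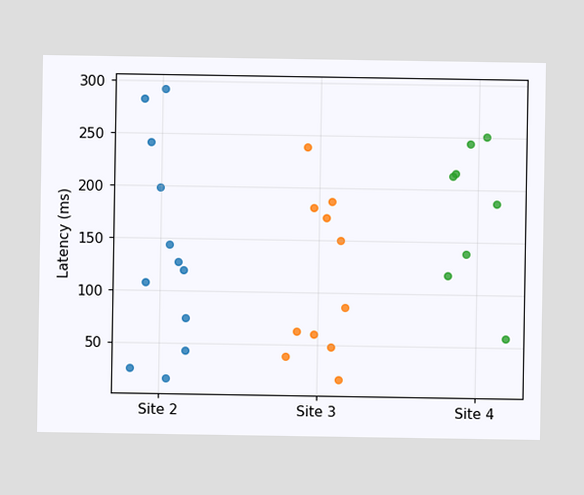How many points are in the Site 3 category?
11

Counting the markers in the Site 3 column gives 11.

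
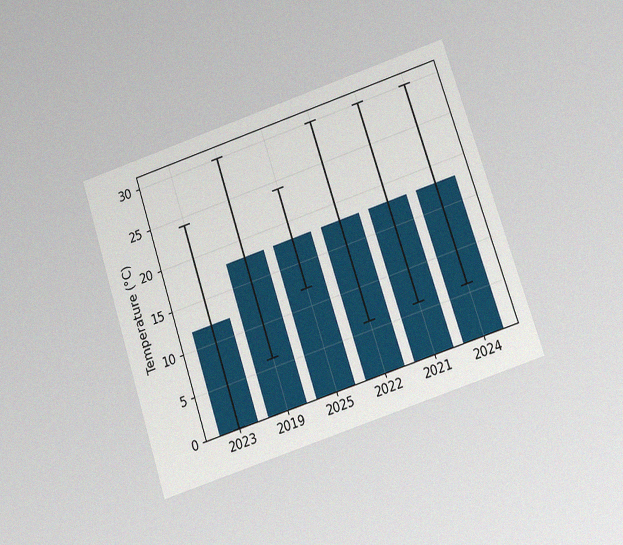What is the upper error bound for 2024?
The chart is tilted about 18° counter-clockwise and viewed at a slight angle, with some photo noise. The 2024 bar's upper whisker reaches 30°C.

30°C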